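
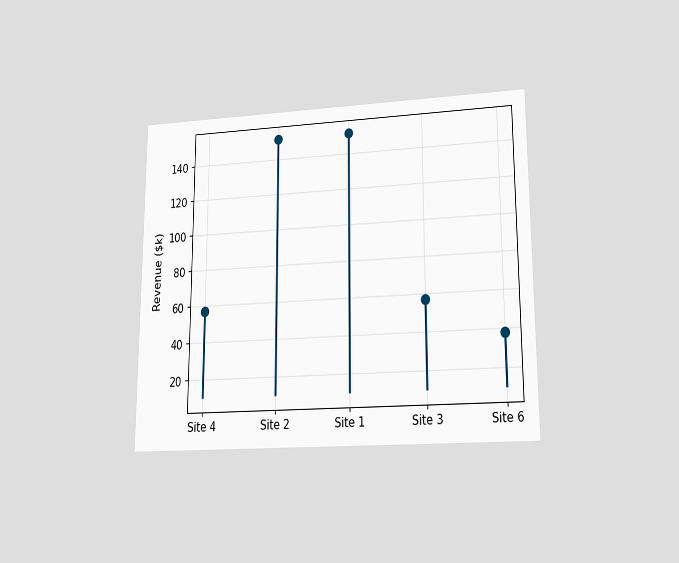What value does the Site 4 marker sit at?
The chart is viewed at a slight angle. The Site 4 marker sits at $57k.

$57k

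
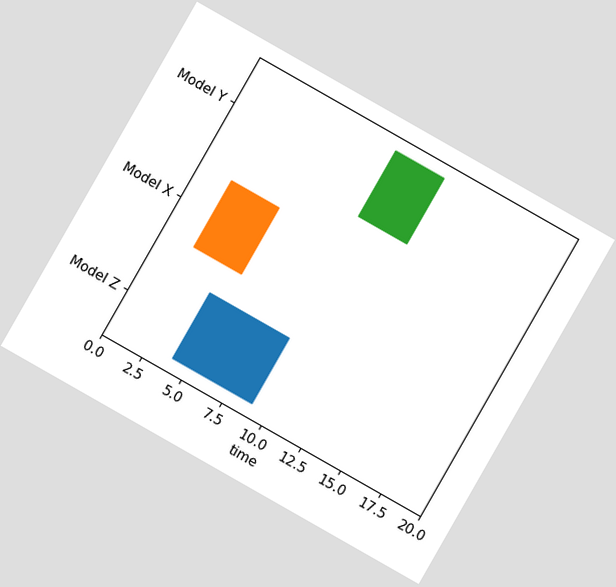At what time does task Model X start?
2

The chart is tilted about 30° clockwise. The Model X bar begins at t=2.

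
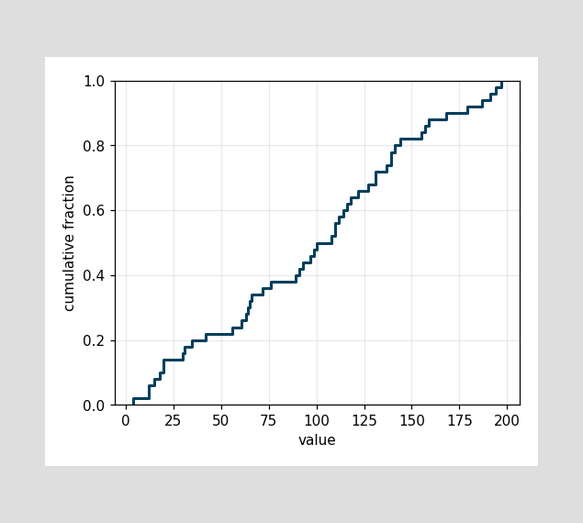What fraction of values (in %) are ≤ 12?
At x=12 the ECDF step is at 6%.

6%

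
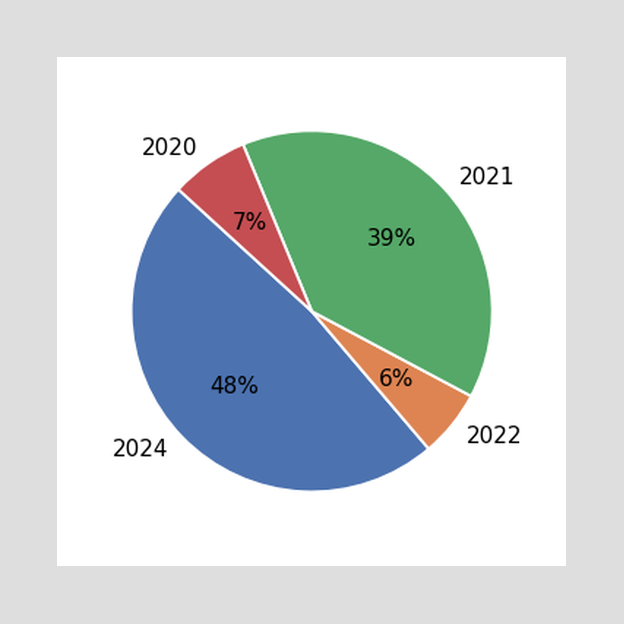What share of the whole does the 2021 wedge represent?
39%

The 2021 slice takes up 39% of the pie.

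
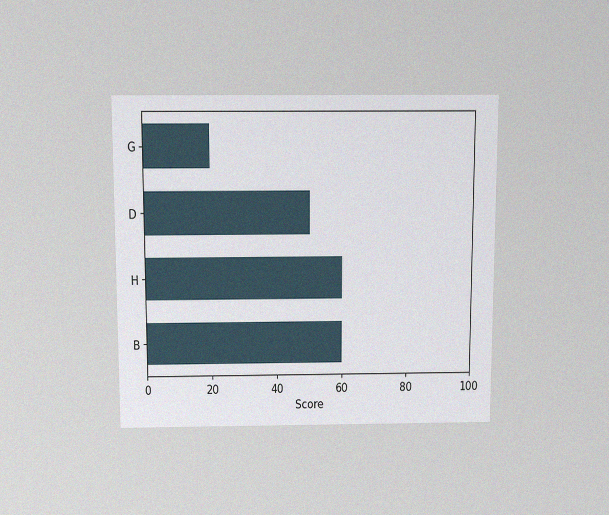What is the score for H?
The chart is viewed slightly from above, with some photo noise. Reading along the chart's x-axis, the H bar reaches 60.

60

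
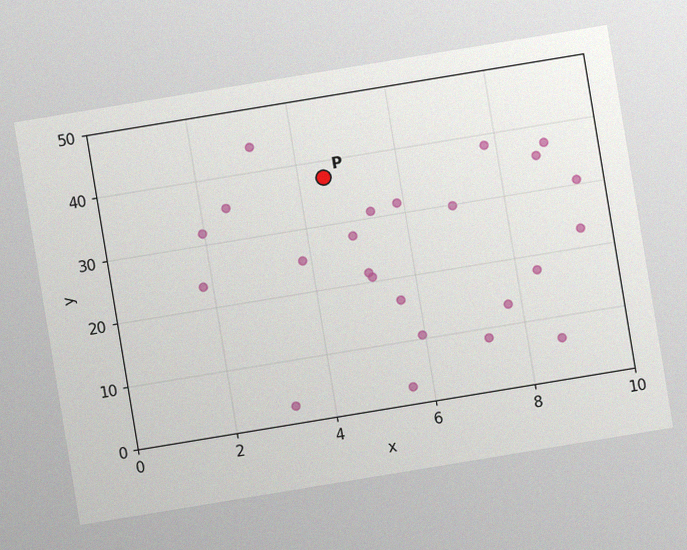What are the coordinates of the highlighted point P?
The chart is tilted about 9° counter-clockwise, with some photo noise. Following the gridlines from P to each axis, P sits at (4.5, 37.5).

(4.5, 37.5)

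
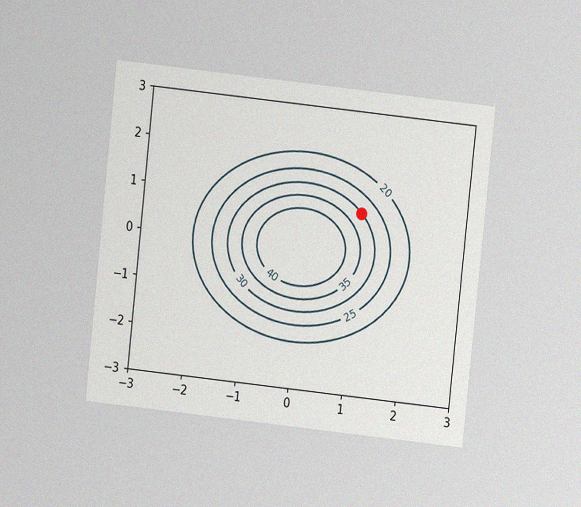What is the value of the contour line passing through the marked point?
30

The chart is tilted about 6° clockwise and viewed at a slight angle, with some photo noise. The marked point sits on the contour labelled 30.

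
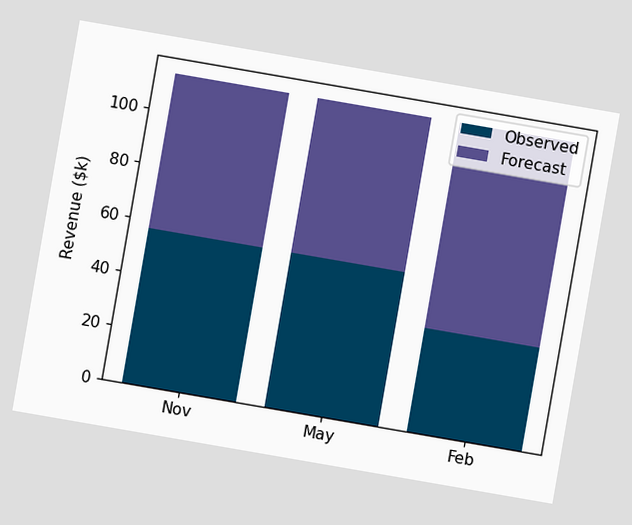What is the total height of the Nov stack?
The chart is tilted about 10° clockwise. The Nov stack's top reaches $114k on the y-axis.

$114k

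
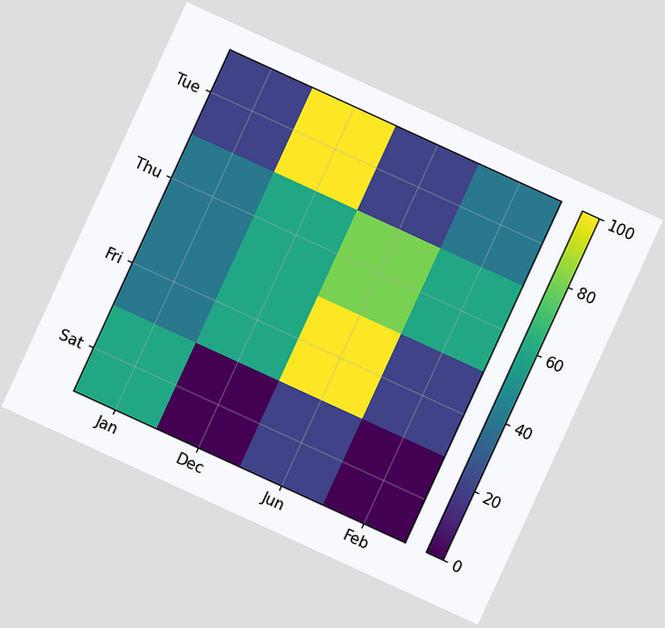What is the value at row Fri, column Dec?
The chart is tilted about 25° clockwise. Matching cell (Fri, Dec) against the colorbar gives 60.

60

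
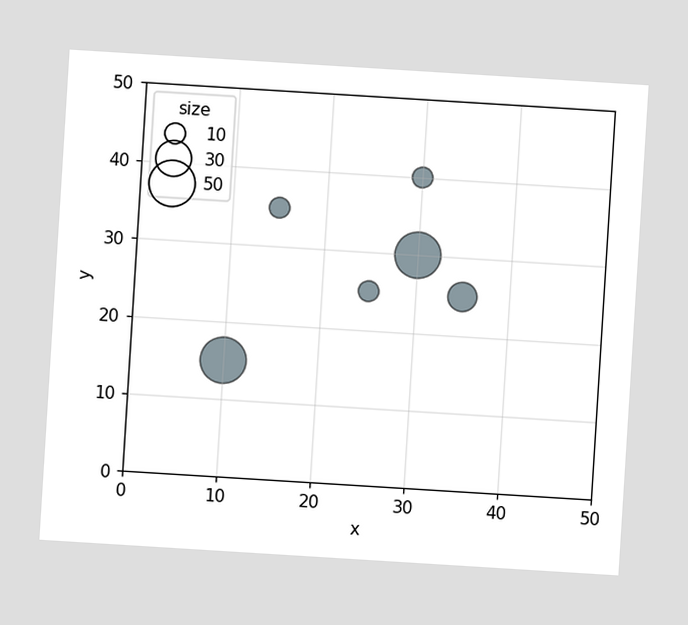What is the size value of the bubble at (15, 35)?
The chart is tilted about 4° clockwise. Matching the bubble at (15, 35) against the size legend gives 10.

10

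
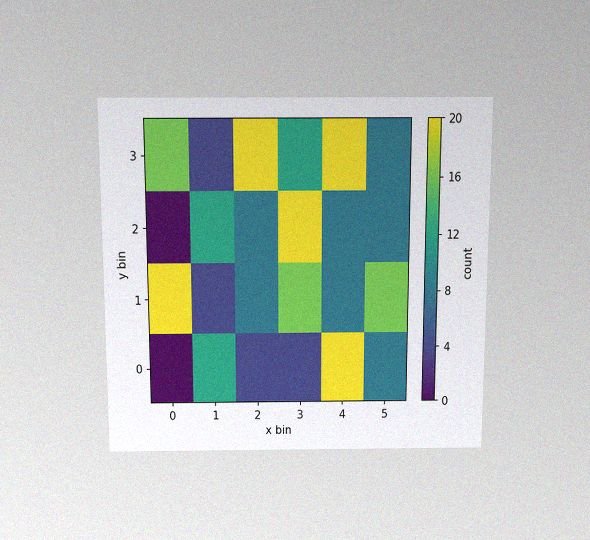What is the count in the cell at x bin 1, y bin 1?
4

The chart is viewed slightly from above, with some photo noise. Matching the cell (1, 1) against the colorbar gives 4.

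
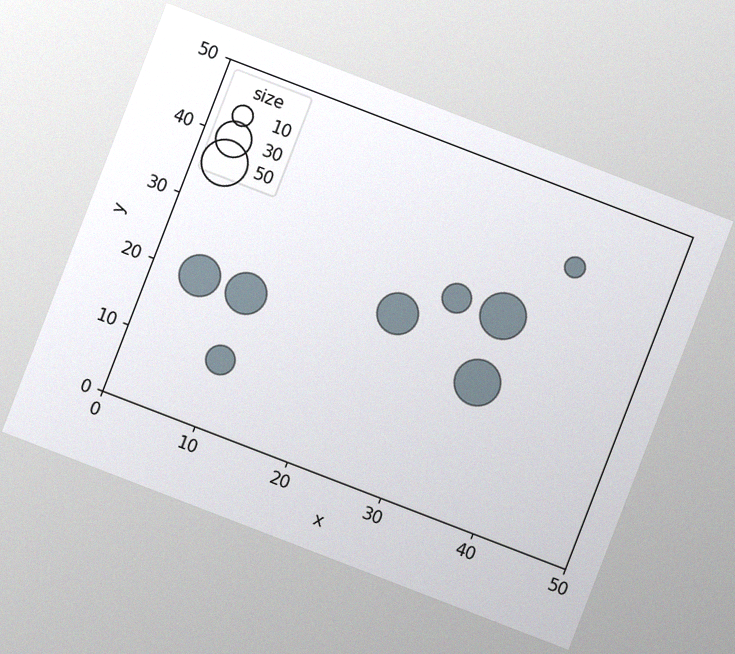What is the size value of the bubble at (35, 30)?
The chart is tilted about 21° clockwise, with some photo noise. Matching the bubble at (35, 30) against the size legend gives 50.

50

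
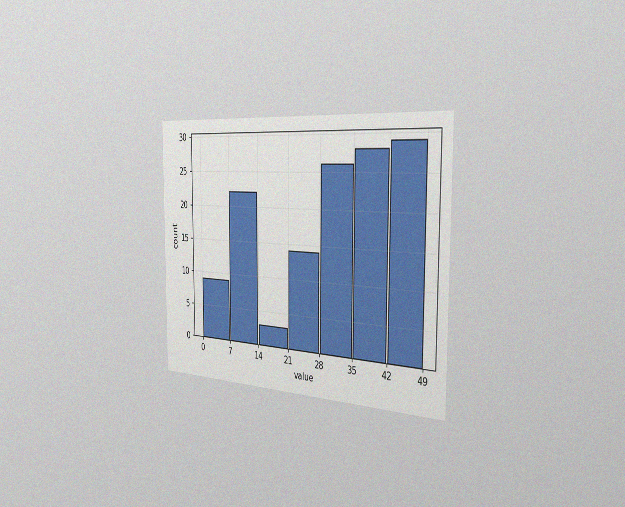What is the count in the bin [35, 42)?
The chart is viewed slightly from the right, with some photo noise. The [35, 42) bin has height 28.

28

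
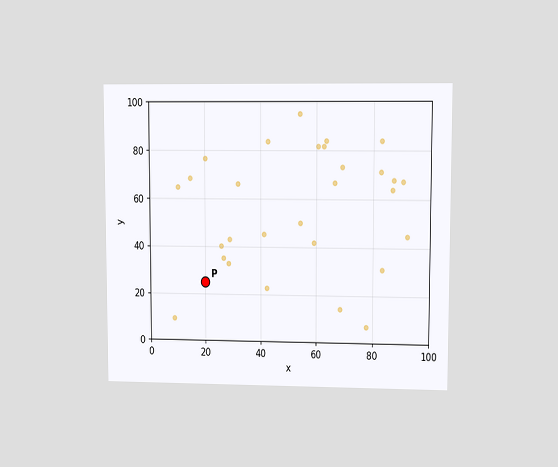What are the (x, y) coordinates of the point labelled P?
The chart is viewed at a slight angle. Following the gridlines from P to each axis, P sits at (20, 25).

(20, 25)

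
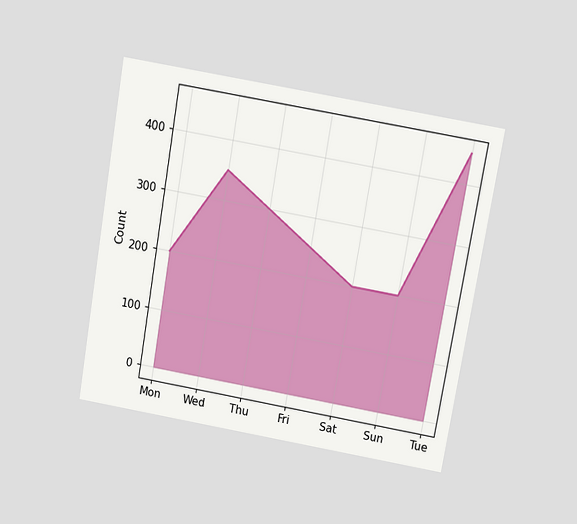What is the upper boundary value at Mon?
200

The chart is tilted about 10° clockwise and viewed slightly from above. At Mon the upper boundary is at 200.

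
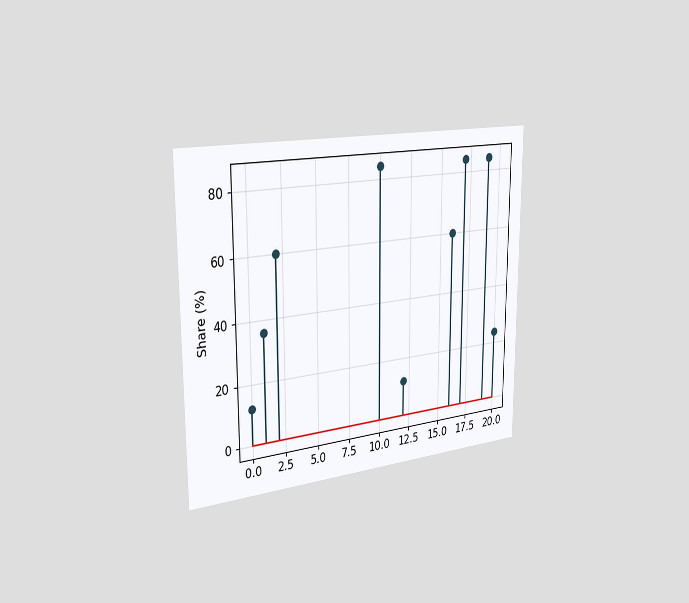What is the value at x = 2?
60%

The chart is viewed slightly from the left. The stem at x=2 reaches 60%.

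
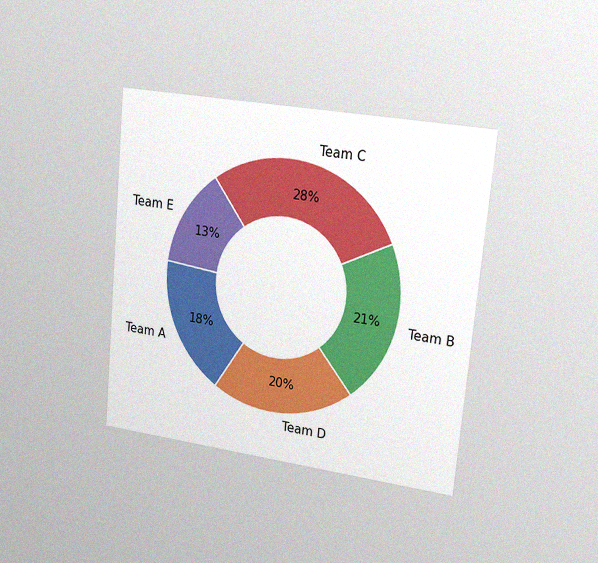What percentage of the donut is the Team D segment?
20%

The chart is tilted about 5° clockwise and viewed slightly from the right, with some photo noise. The Team D segment takes up 20% of the ring.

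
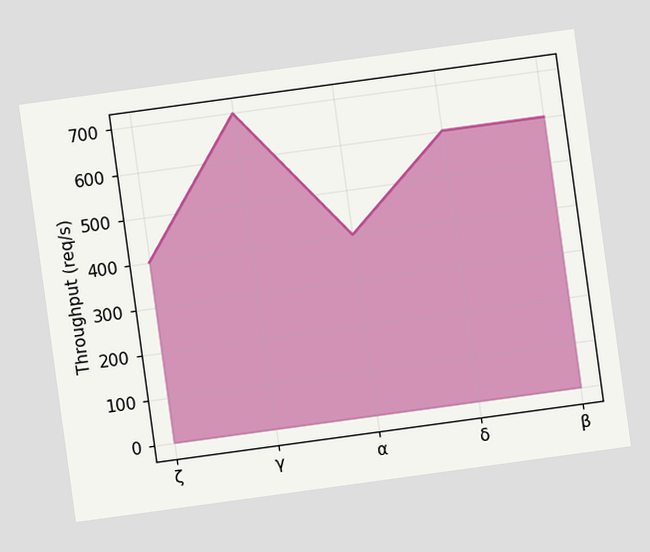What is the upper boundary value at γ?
700req/s

The chart is tilted about 8° counter-clockwise. At γ the upper boundary is at 700req/s.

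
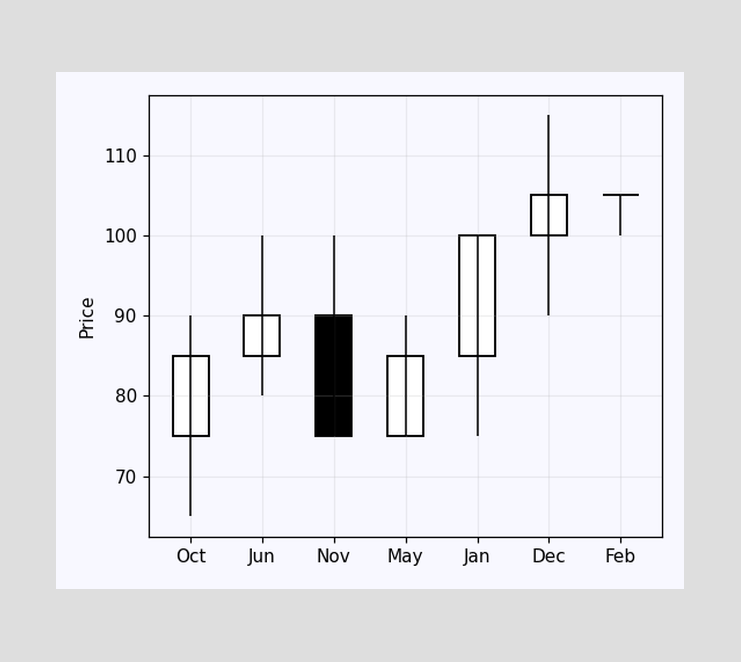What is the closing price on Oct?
85

The Oct candle closes at 85.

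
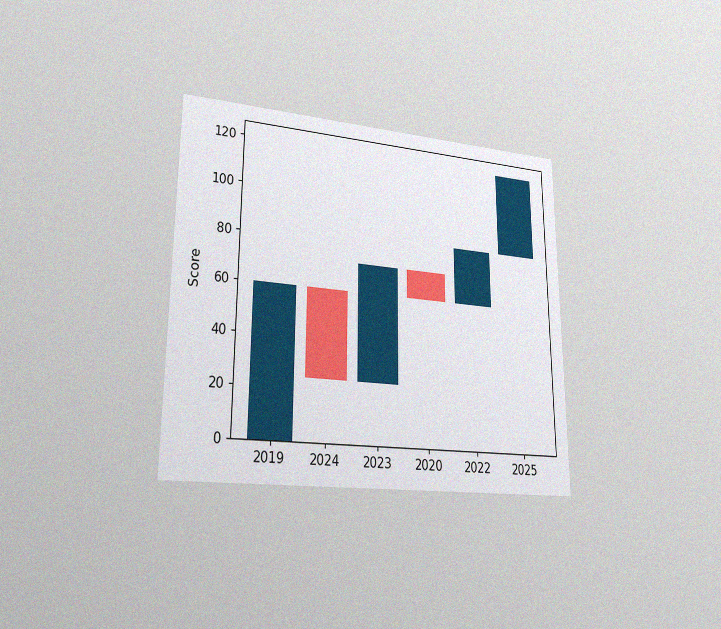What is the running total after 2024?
24

The chart is viewed slightly from the left, with some photo noise. After 2024 the running total reaches 24.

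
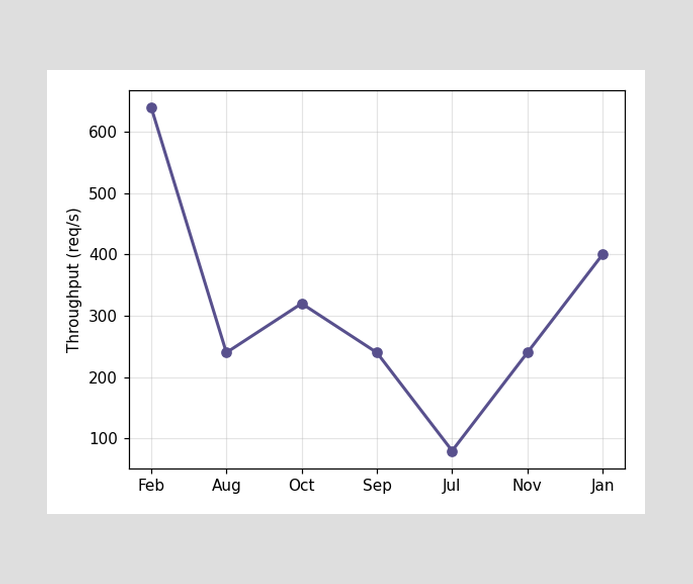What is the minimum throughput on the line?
The lowest point is at Jul, and reading across to the y-axis gives 80req/s.

80req/s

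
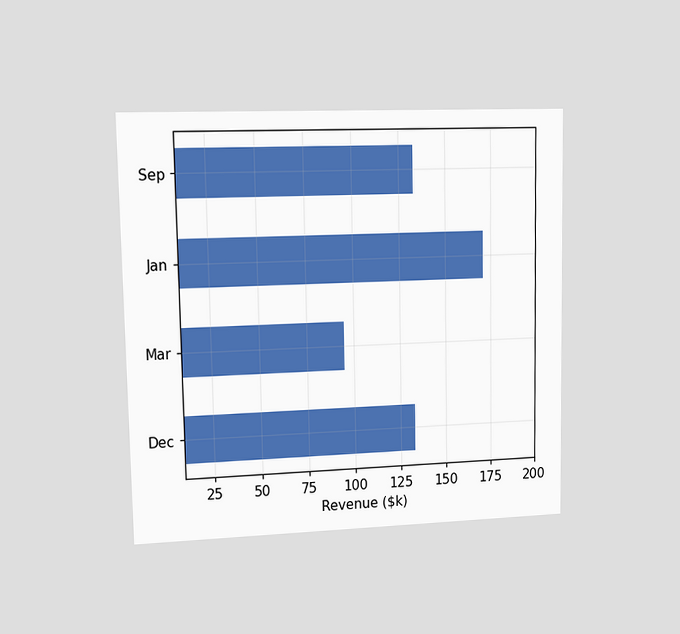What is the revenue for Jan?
The chart is viewed at a slight angle. Reading along the chart's x-axis, the Jan bar reaches $171k.

$171k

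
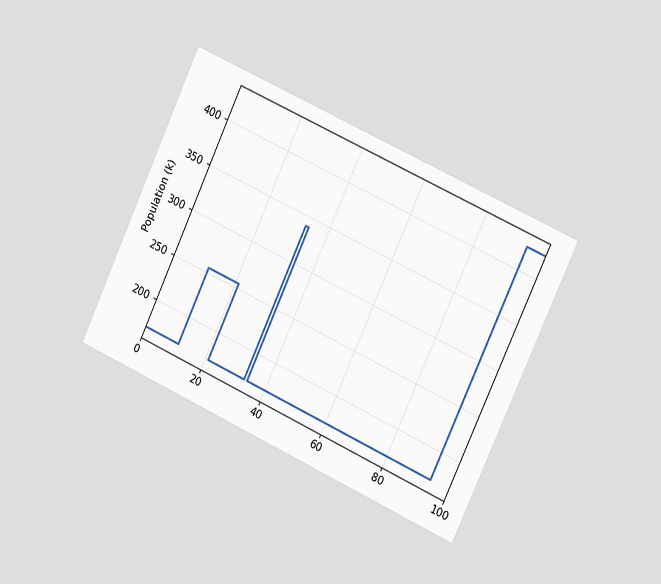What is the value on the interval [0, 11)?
The chart is tilted about 25° clockwise and viewed slightly from the right. On [0, 11) the step sits at 170k.

170k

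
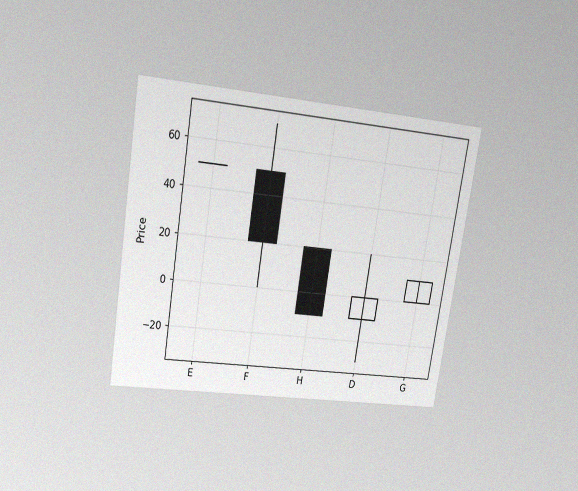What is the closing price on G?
The chart is tilted about 9° clockwise and viewed slightly from above, with some photo noise. The G candle closes at 10.

10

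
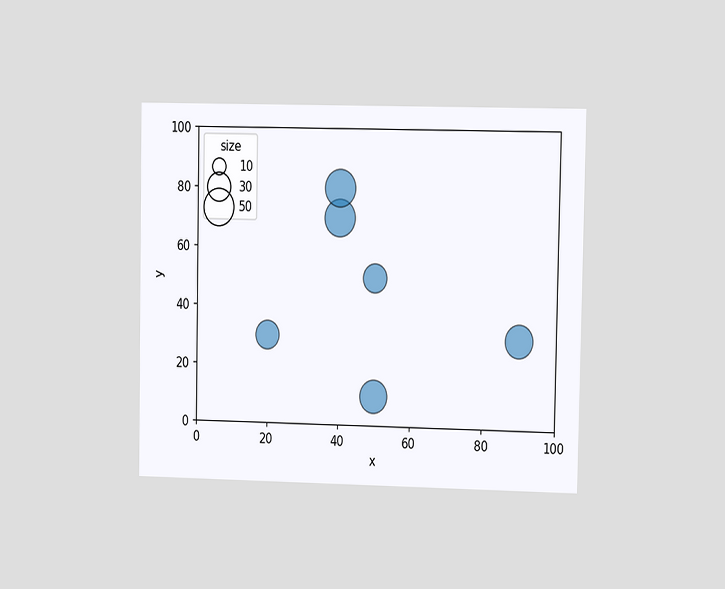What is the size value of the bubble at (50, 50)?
30

The chart is viewed at a slight angle. Matching the bubble at (50, 50) against the size legend gives 30.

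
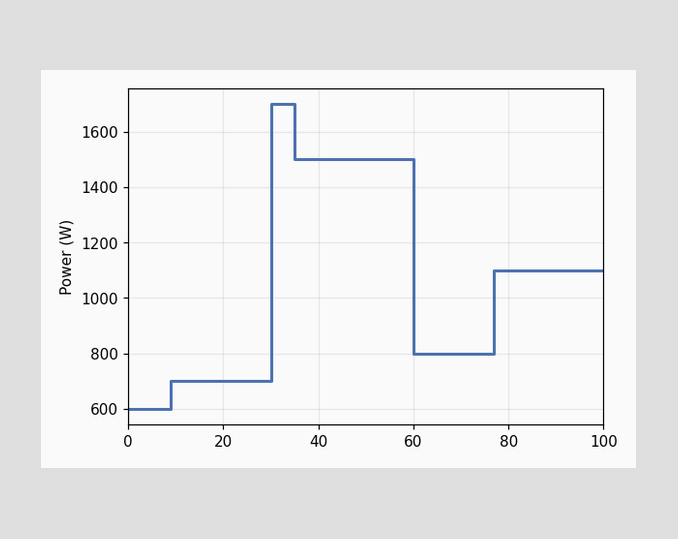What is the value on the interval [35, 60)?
1500W

On [35, 60) the step sits at 1500W.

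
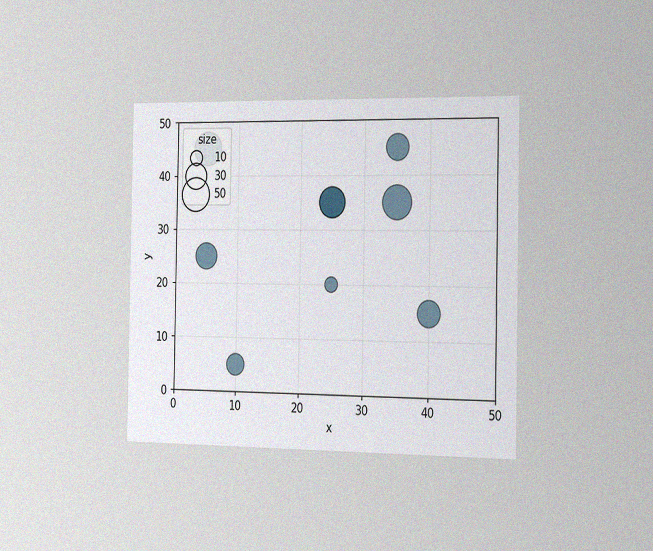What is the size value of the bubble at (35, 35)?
50

The chart is viewed slightly from the right, with some photo noise. Matching the bubble at (35, 35) against the size legend gives 50.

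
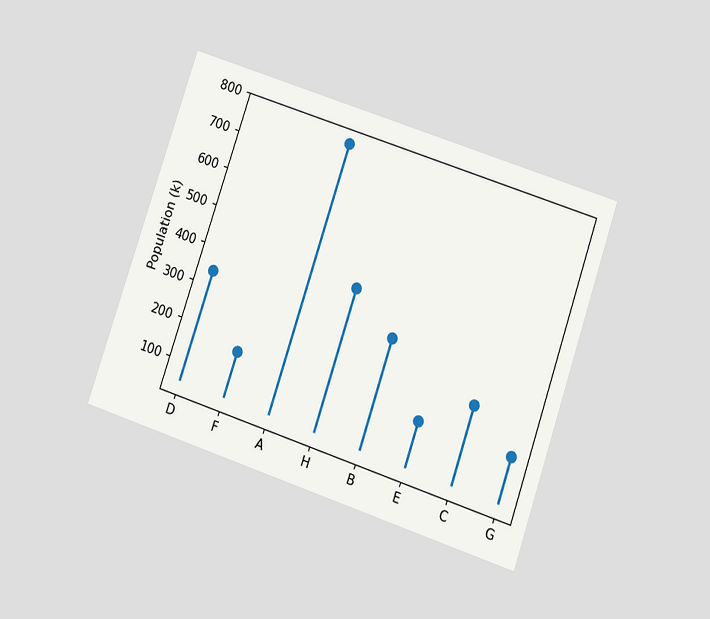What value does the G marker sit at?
170k

The chart is tilted about 19° clockwise and viewed slightly from below. The G marker sits at 170k.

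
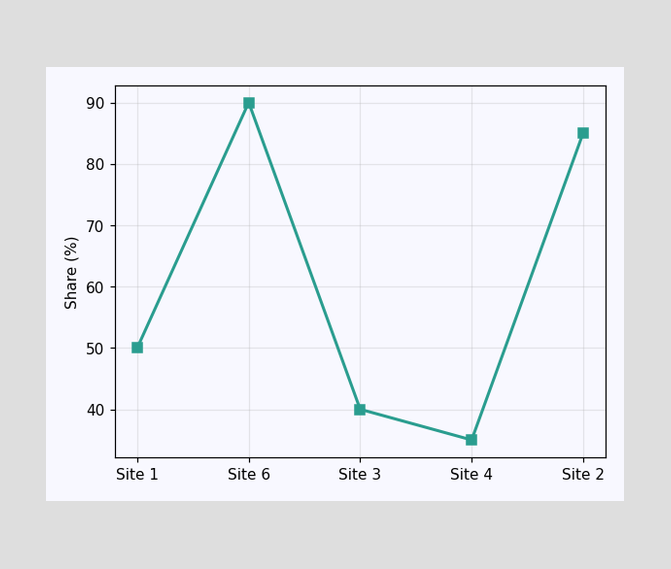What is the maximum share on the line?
90%

The highest point is at Site 6, and reading across to the y-axis gives 90%.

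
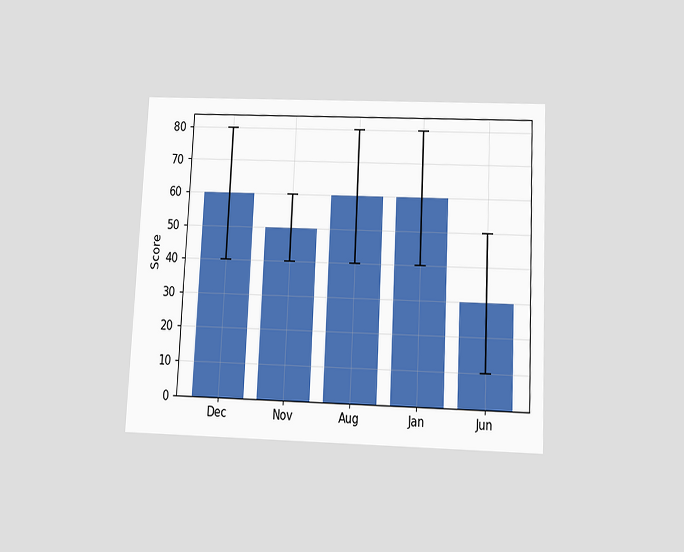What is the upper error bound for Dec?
The chart is tilted about 3° clockwise and viewed slightly from below. The Dec bar's upper whisker reaches 80.

80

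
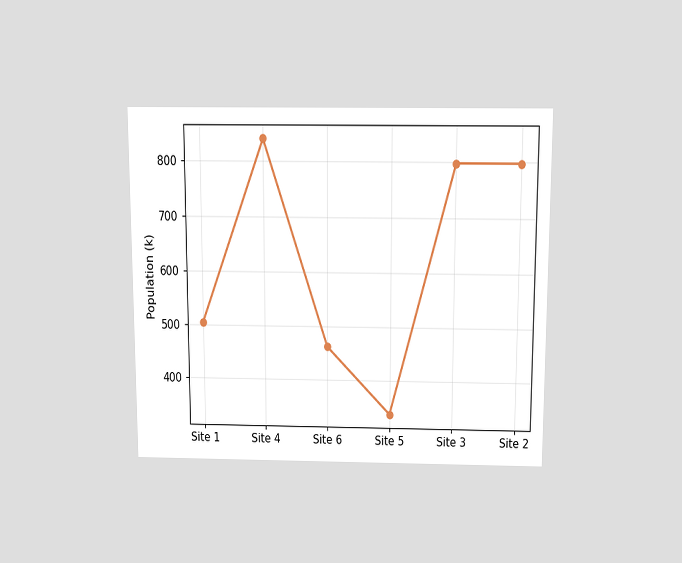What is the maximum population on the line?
The chart is viewed slightly from above. The highest point is at Site 4, and reading across to the y-axis gives 840k.

840k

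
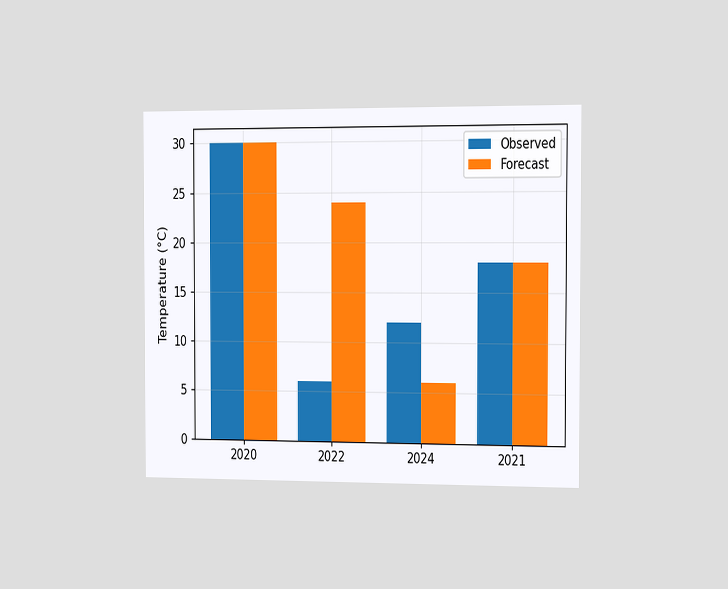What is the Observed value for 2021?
The chart is viewed slightly from the right. The Observed bar at 2021 reaches 18°C on the y-axis.

18°C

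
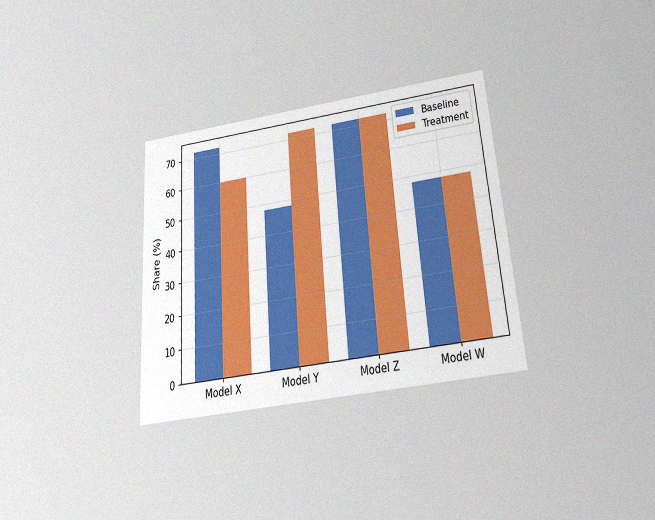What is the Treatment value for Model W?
The chart is tilted about 4° counter-clockwise and viewed slightly from below, with some photo noise. The Treatment bar at Model W reaches 48% on the y-axis.

48%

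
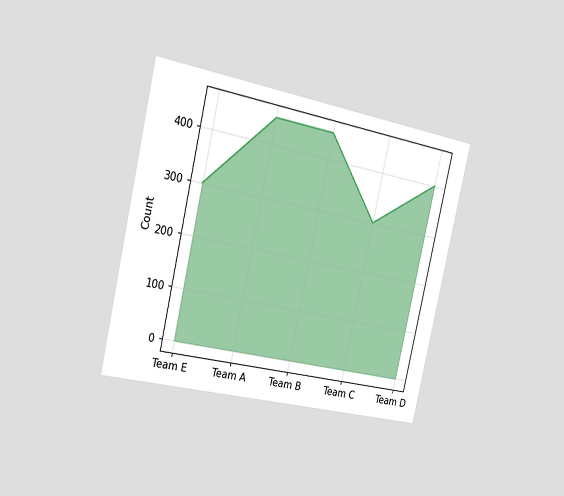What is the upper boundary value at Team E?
The chart is tilted about 13° clockwise and viewed slightly from the left. At Team E the upper boundary is at 300.

300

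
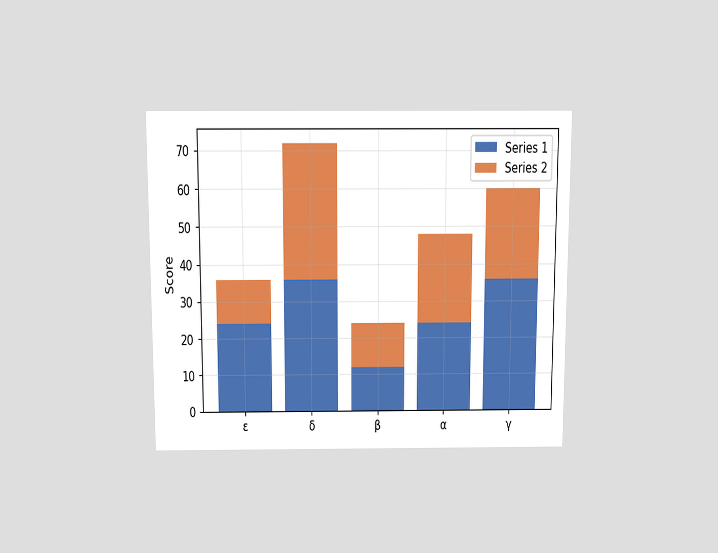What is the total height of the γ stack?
The chart is viewed slightly from above. The γ stack's top reaches 60 on the y-axis.

60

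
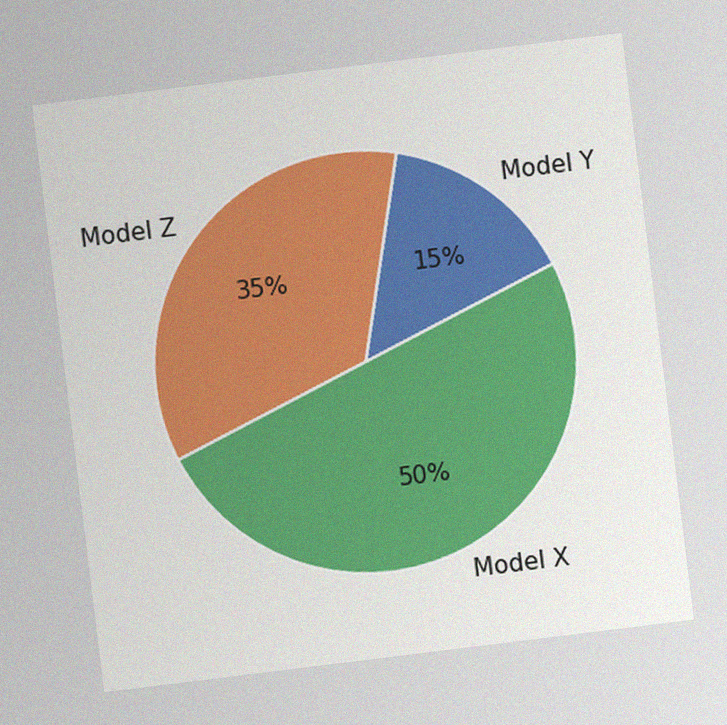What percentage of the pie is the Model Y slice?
The chart is tilted about 7° counter-clockwise, with some photo noise. The Model Y slice takes up 15% of the pie.

15%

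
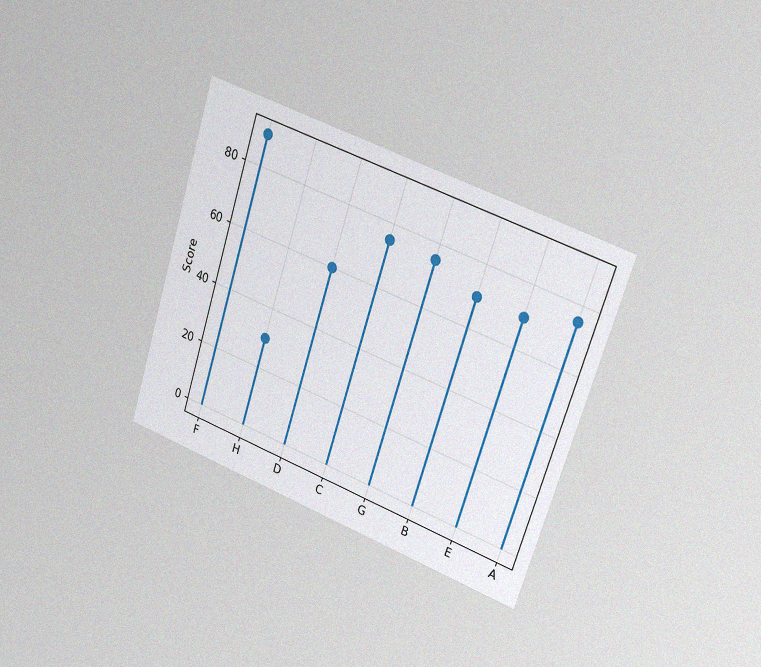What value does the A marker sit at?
75

The chart is tilted about 18° clockwise and viewed slightly from the right, with some photo noise. The A marker sits at 75.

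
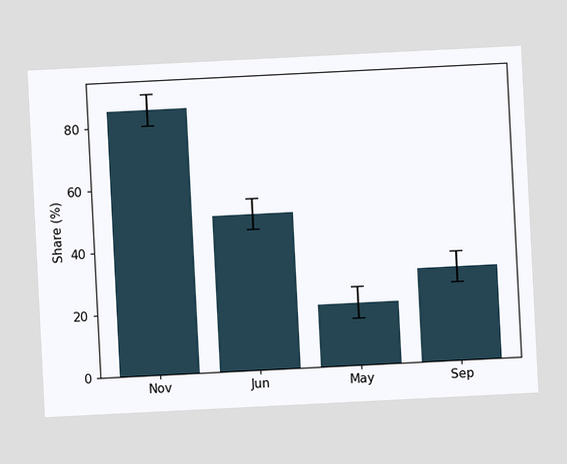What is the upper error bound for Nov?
90%

The chart is tilted about 3° counter-clockwise. The Nov bar's upper whisker reaches 90%.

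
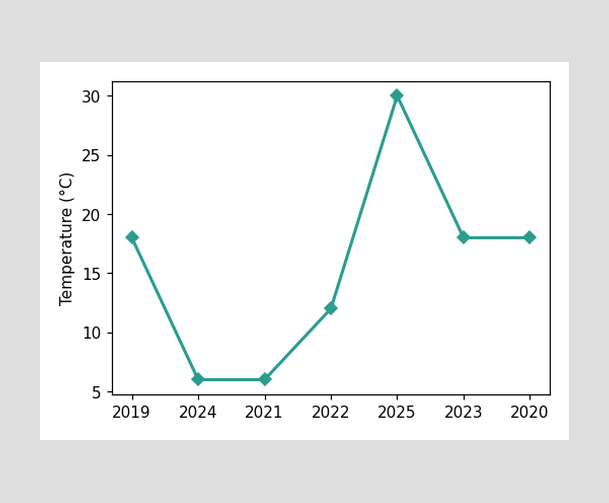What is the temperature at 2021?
At 2021, the line is at 6°C.

6°C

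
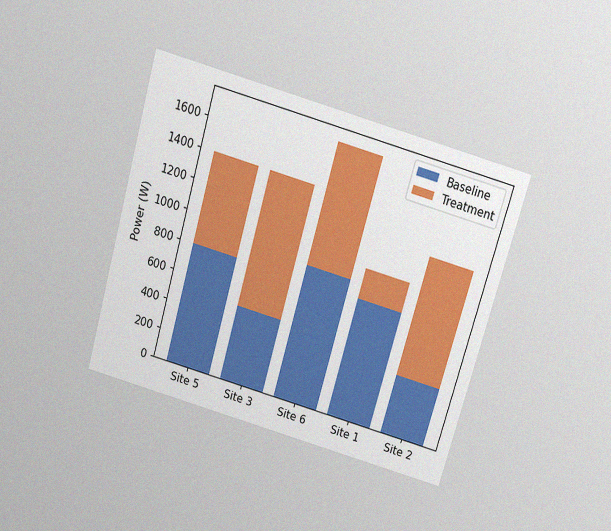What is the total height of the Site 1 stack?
1000W

The chart is tilted about 16° clockwise and viewed slightly from above, with some photo noise. The Site 1 stack's top reaches 1000W on the y-axis.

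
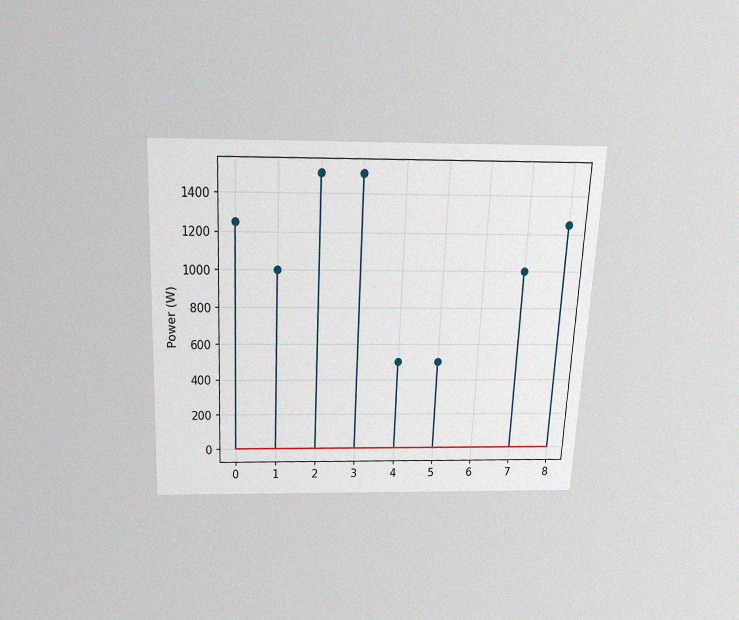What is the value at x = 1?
1000W

The chart is tilted about 3° clockwise and viewed slightly from above, with some photo noise. The stem at x=1 reaches 1000W.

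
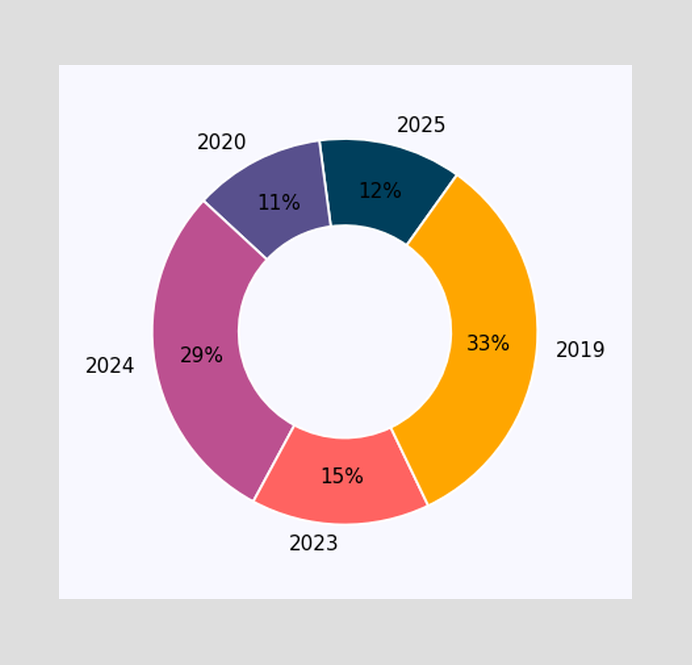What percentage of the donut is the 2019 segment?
The 2019 segment takes up 33% of the ring.

33%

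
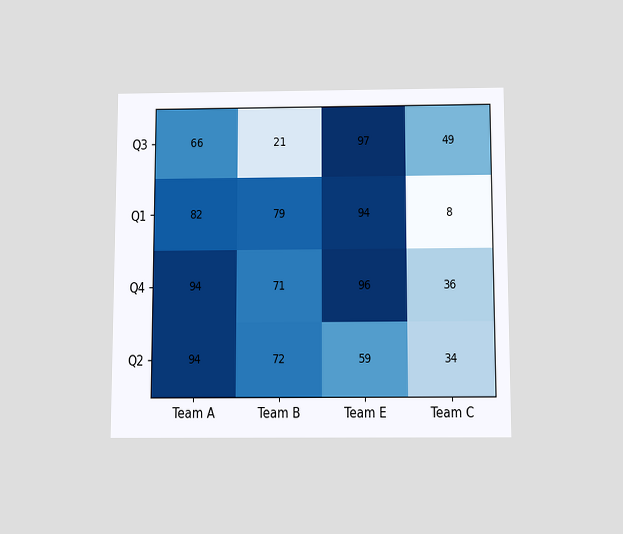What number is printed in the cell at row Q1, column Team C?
8

The chart is viewed slightly from below. The (Q1, Team C) cell reads 8.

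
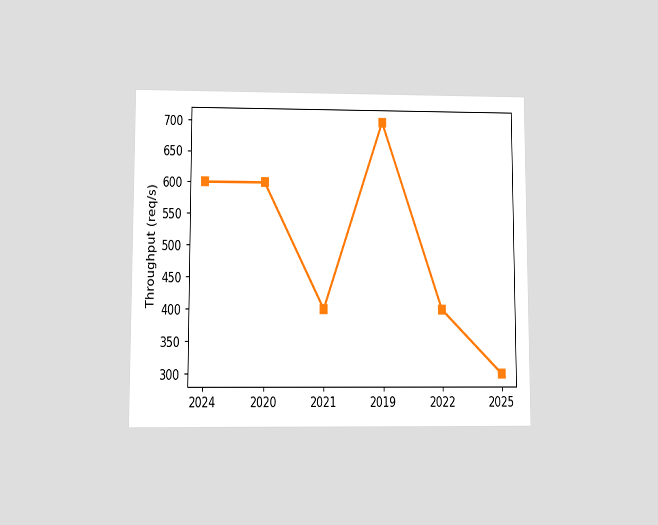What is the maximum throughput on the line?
700req/s

The chart is viewed at a slight angle. The highest point is at 2019, and reading across to the y-axis gives 700req/s.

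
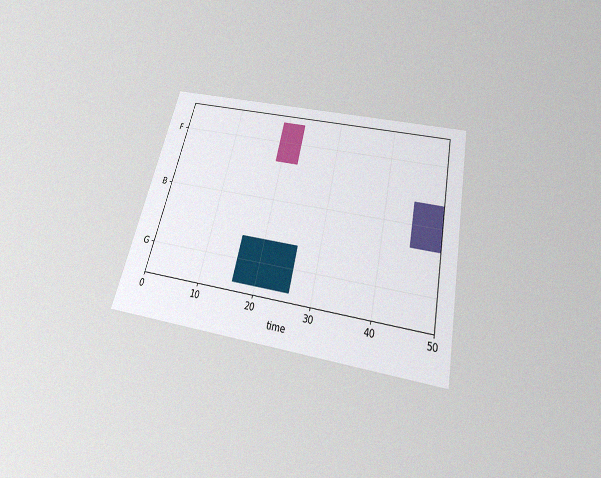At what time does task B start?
45

The chart is tilted about 13° clockwise and viewed slightly from below, with some photo noise. The B bar begins at t=45.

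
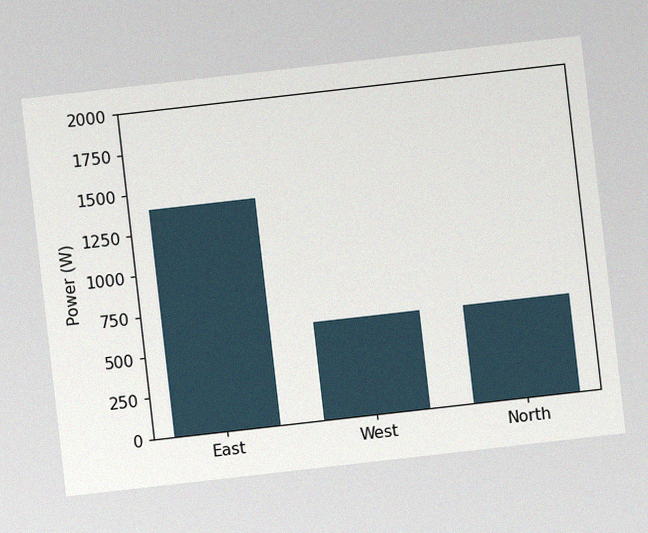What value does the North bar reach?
600W

The chart is tilted about 6° counter-clockwise, with some photo noise. Reading along the chart's y-axis, the North bar reaches 600W.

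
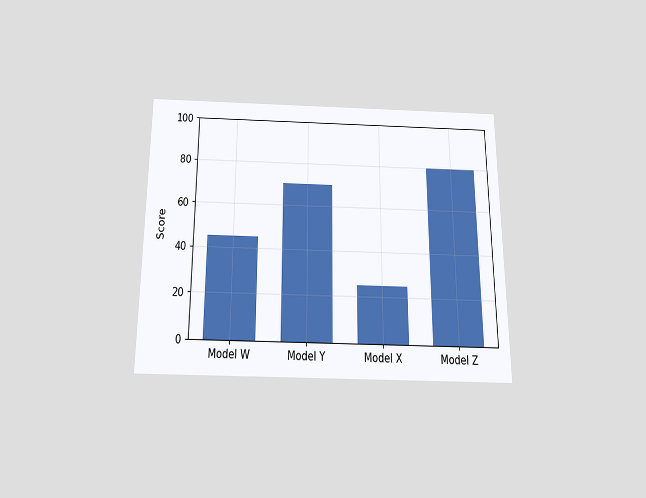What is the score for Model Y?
The chart is viewed slightly from below. Reading along the chart's y-axis, the Model Y bar reaches 70.

70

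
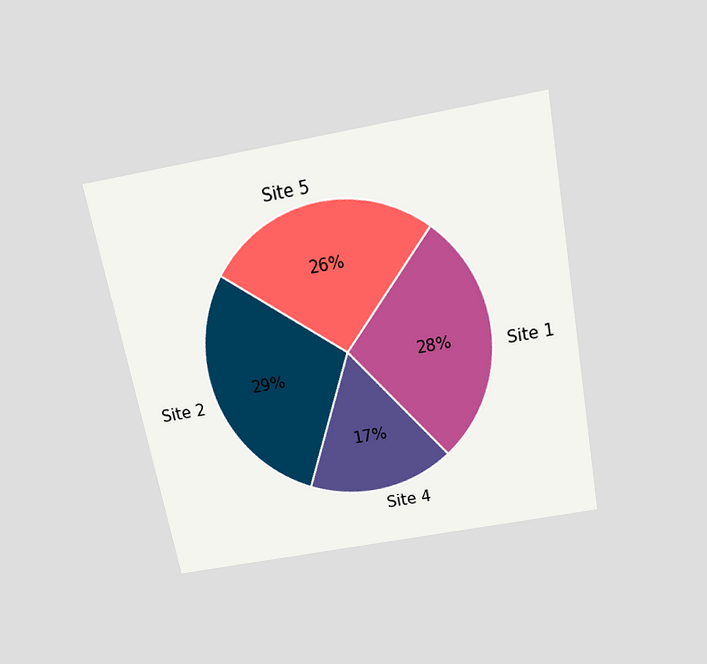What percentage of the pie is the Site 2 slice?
The chart is tilted about 11° counter-clockwise and viewed slightly from above. The Site 2 slice takes up 29% of the pie.

29%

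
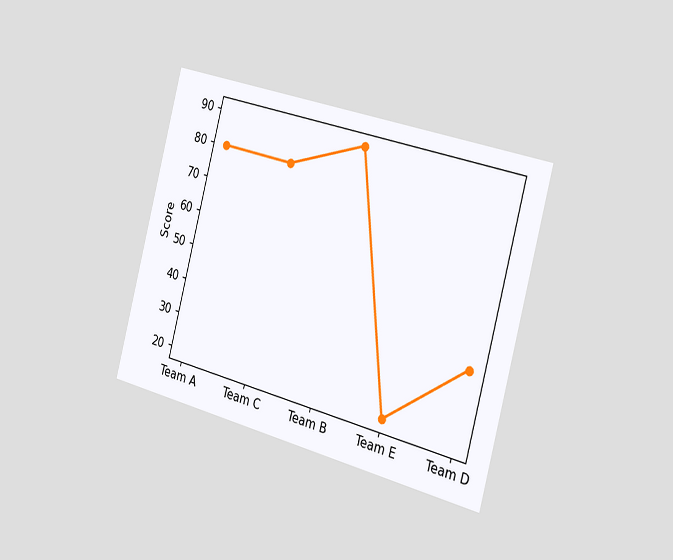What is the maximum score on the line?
90

The chart is tilted about 15° clockwise and viewed slightly from the right. The highest point is at Team B, and reading across to the y-axis gives 90.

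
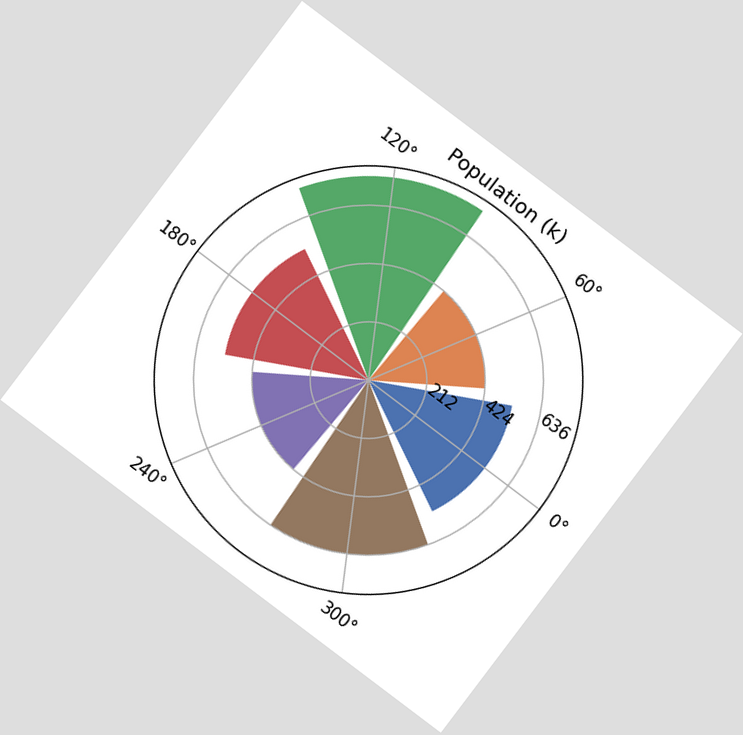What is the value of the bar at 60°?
The chart is tilted about 37° clockwise. The bar at 60° reaches 424k on the radial axis.

424k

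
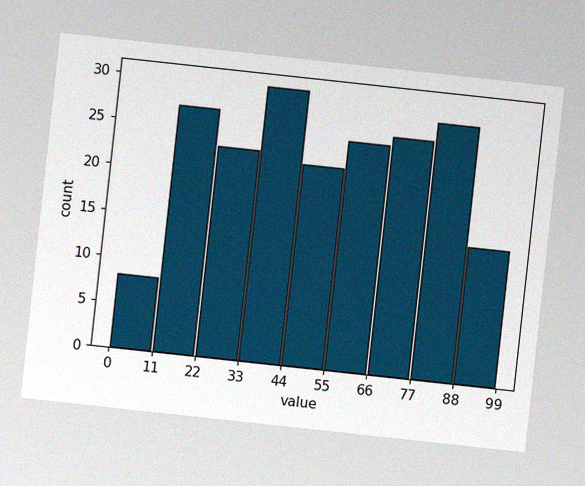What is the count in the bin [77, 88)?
28

The chart is tilted about 6° clockwise, with some photo noise. The [77, 88) bin has height 28.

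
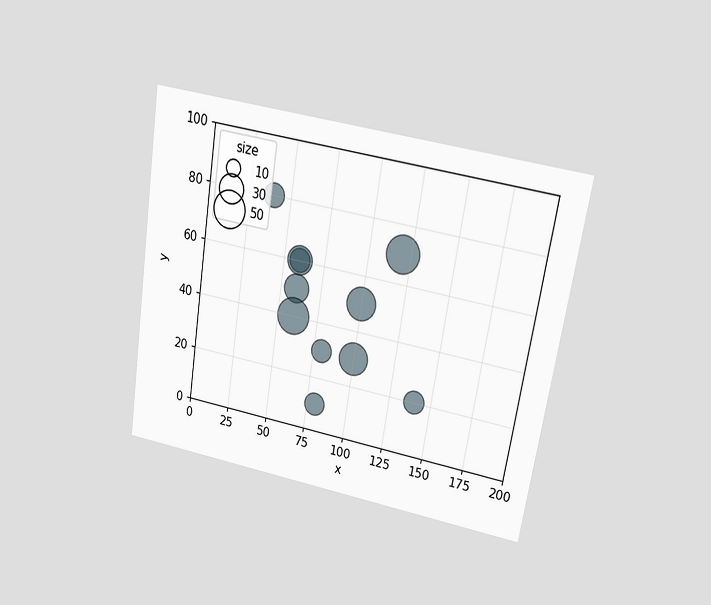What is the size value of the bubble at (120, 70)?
The chart is tilted about 9° clockwise and viewed at a slight angle. Matching the bubble at (120, 70) against the size legend gives 50.

50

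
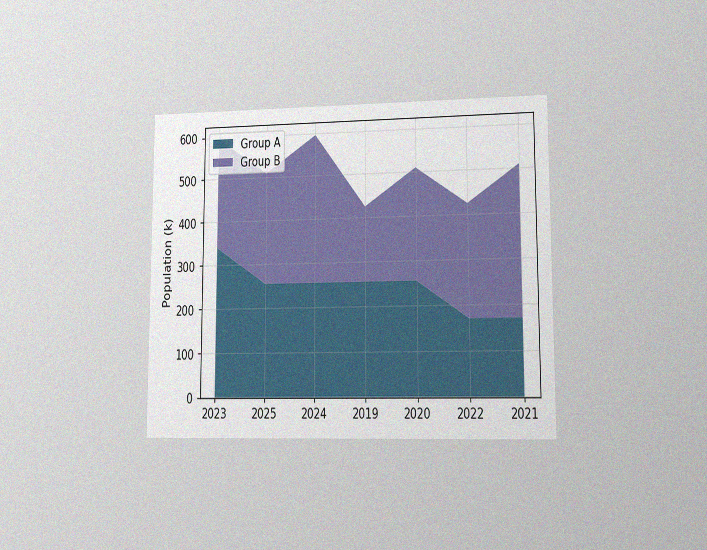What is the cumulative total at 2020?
The chart is viewed at a slight angle, with some photo noise. The stacked total at 2020 reaches 510k.

510k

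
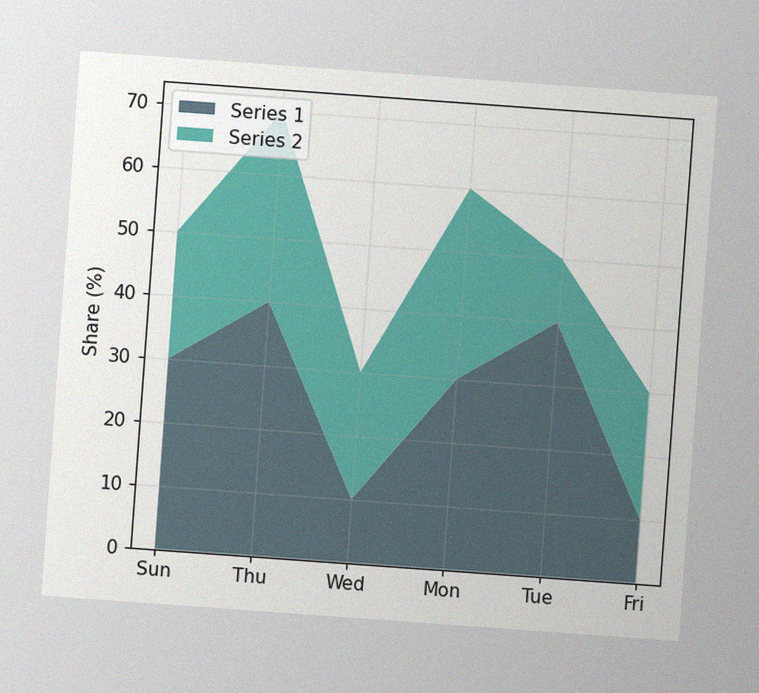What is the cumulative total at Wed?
The chart is tilted about 4° clockwise, with some photo noise. The stacked total at Wed reaches 30%.

30%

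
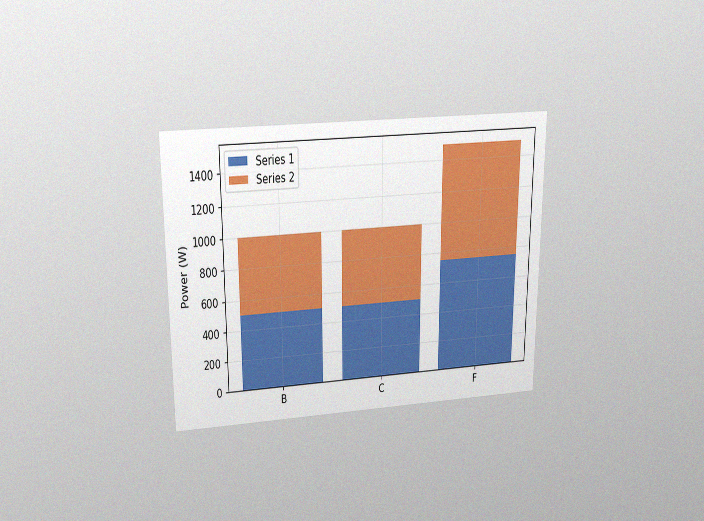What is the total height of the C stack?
1000W

The chart is viewed slightly from above, with some photo noise. The C stack's top reaches 1000W on the y-axis.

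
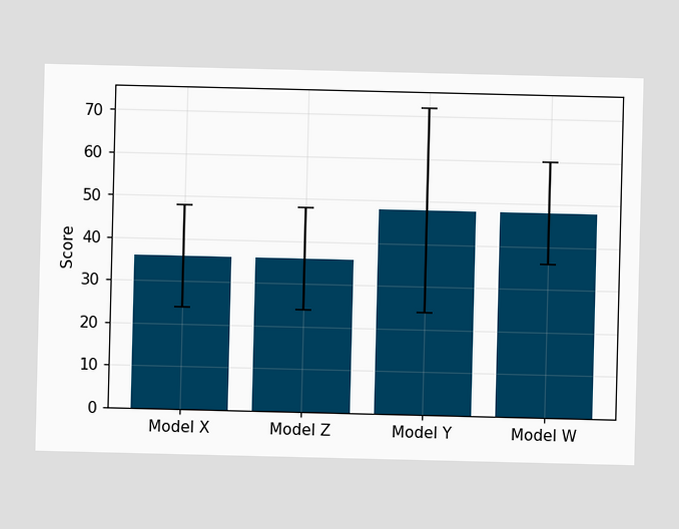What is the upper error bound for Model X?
48

The Model X bar's upper whisker reaches 48.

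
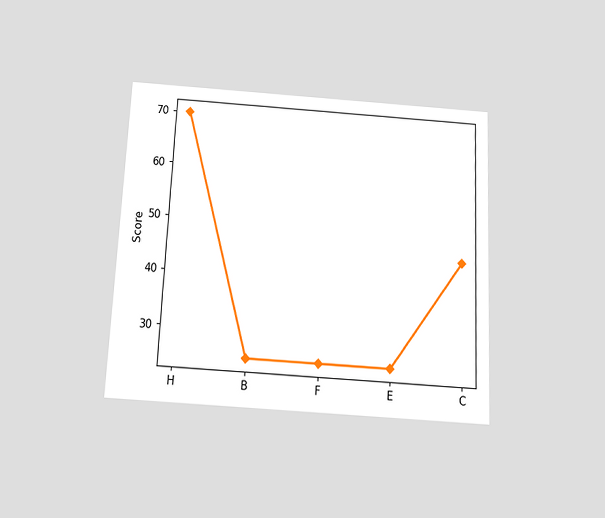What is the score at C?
45

The chart is tilted about 3° clockwise and viewed slightly from below. At C, the line is at 45.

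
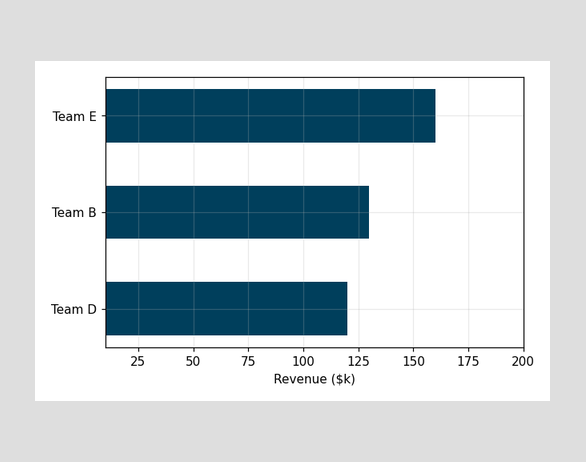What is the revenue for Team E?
Reading along the chart's x-axis, the Team E bar reaches $160k.

$160k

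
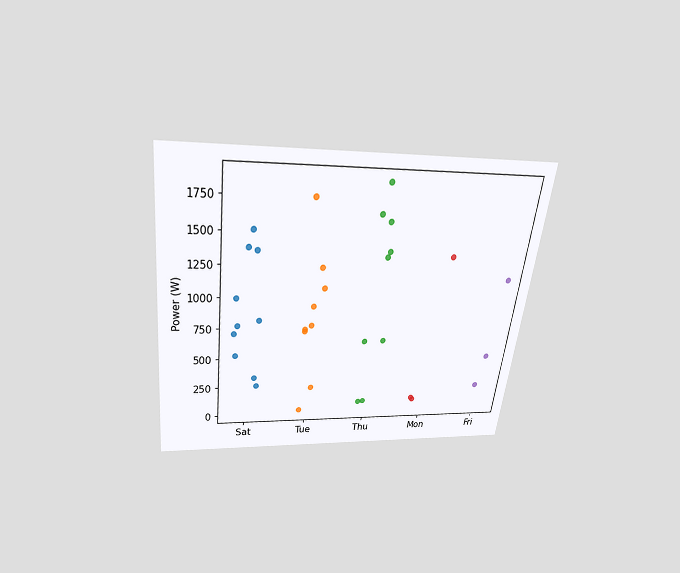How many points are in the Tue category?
9

The chart is tilted about 7° clockwise and viewed slightly from above. Counting the markers in the Tue column gives 9.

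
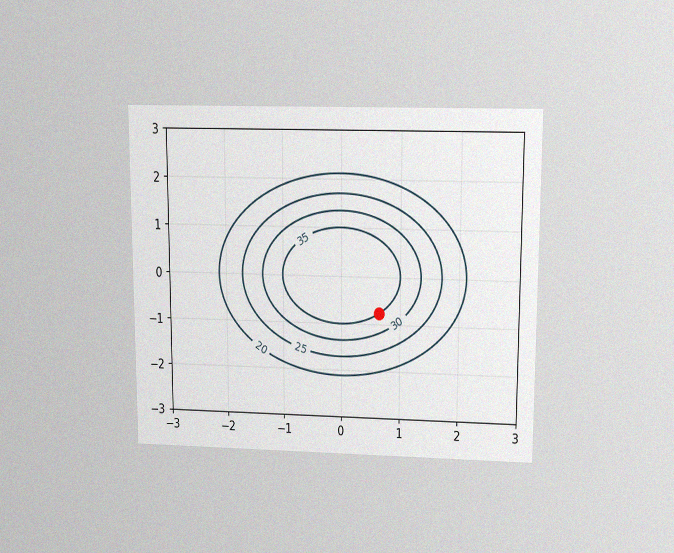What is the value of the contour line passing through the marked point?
35

The chart is viewed slightly from above, with some photo noise. The marked point sits on the contour labelled 35.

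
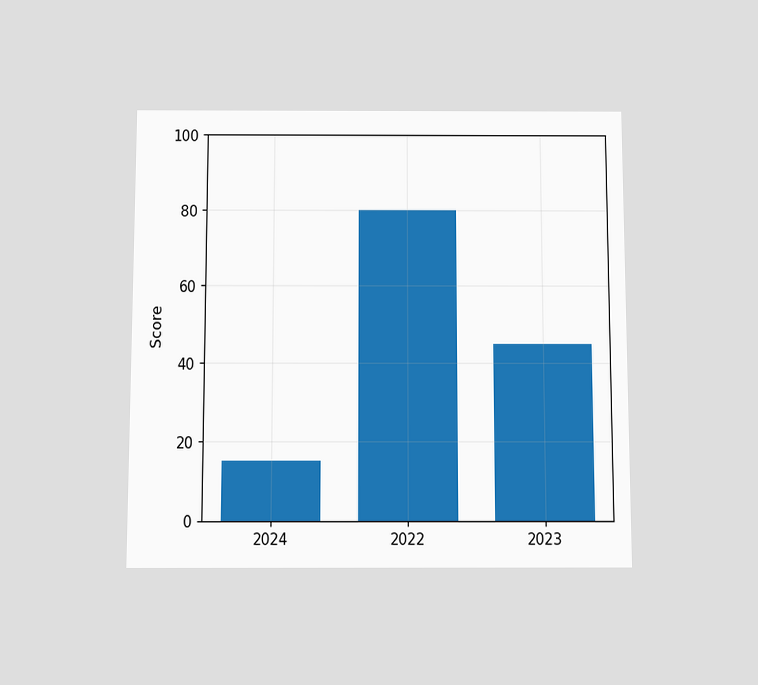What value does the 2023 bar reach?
The chart is viewed slightly from below. Reading along the chart's y-axis, the 2023 bar reaches 45.

45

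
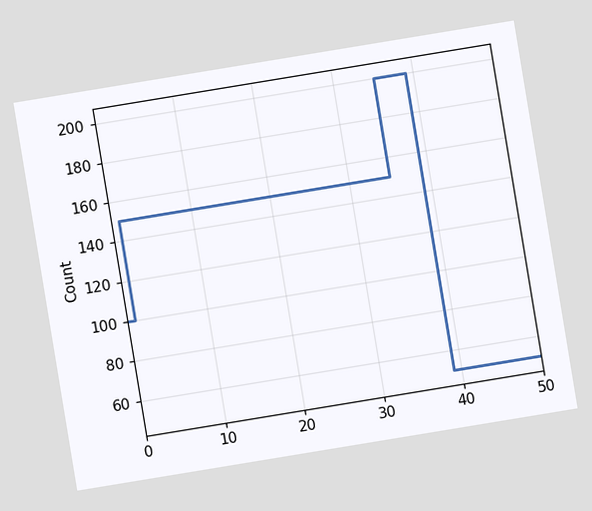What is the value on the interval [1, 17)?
150

The chart is tilted about 9° counter-clockwise. On [1, 17) the step sits at 150.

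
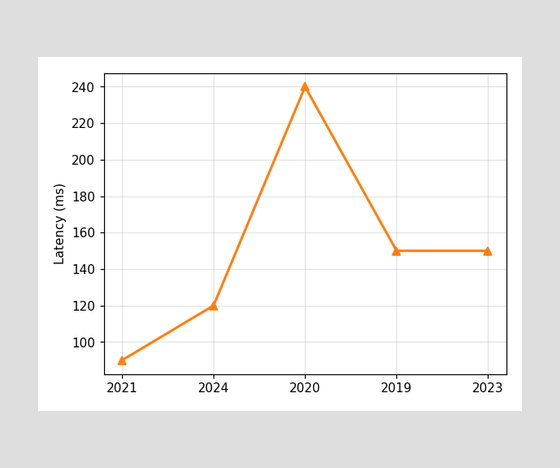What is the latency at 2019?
At 2019, the line is at 150ms.

150ms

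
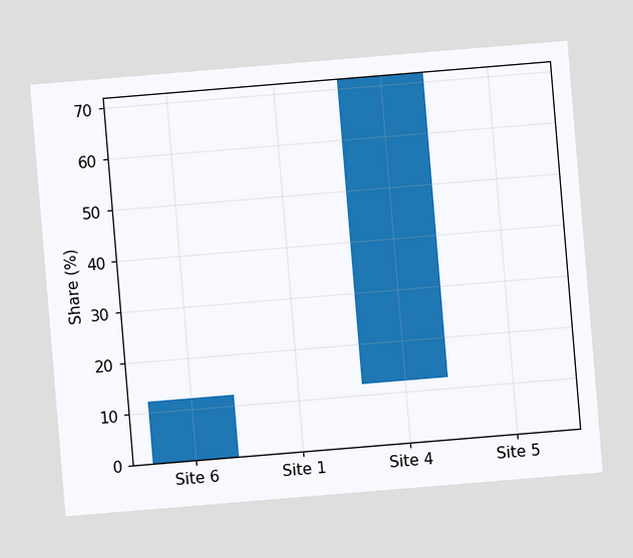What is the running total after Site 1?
12%

The chart is tilted about 5° counter-clockwise. After Site 1 the running total reaches 12%.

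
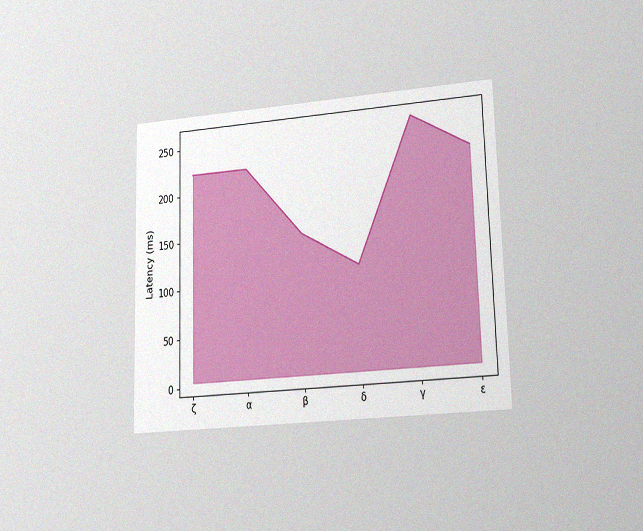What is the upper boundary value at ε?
The chart is viewed at a slight angle, with some photo noise. At ε the upper boundary is at 222ms.

222ms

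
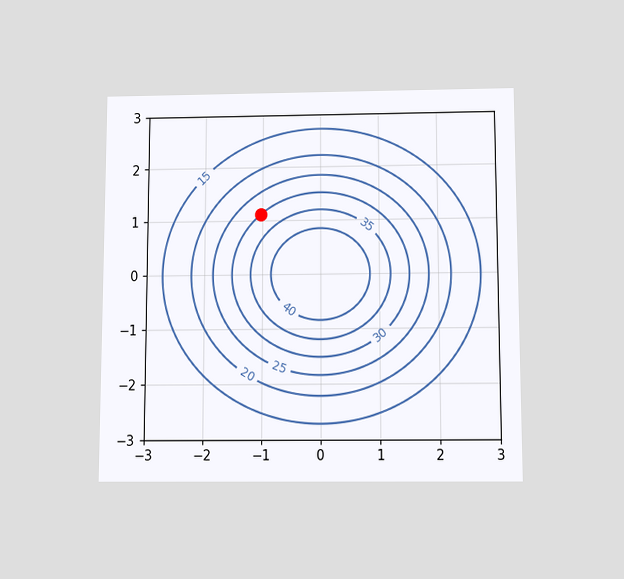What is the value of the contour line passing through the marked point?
30

The chart is viewed slightly from below. The marked point sits on the contour labelled 30.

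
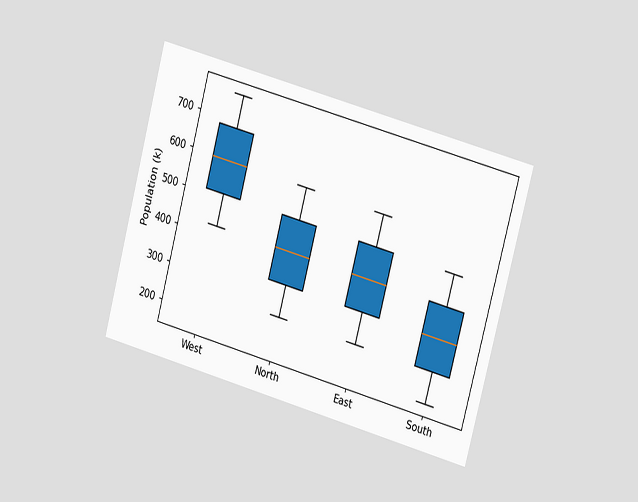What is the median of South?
340k

The chart is tilted about 15° clockwise and viewed at a slight angle. The median line in the South box sits at 340k.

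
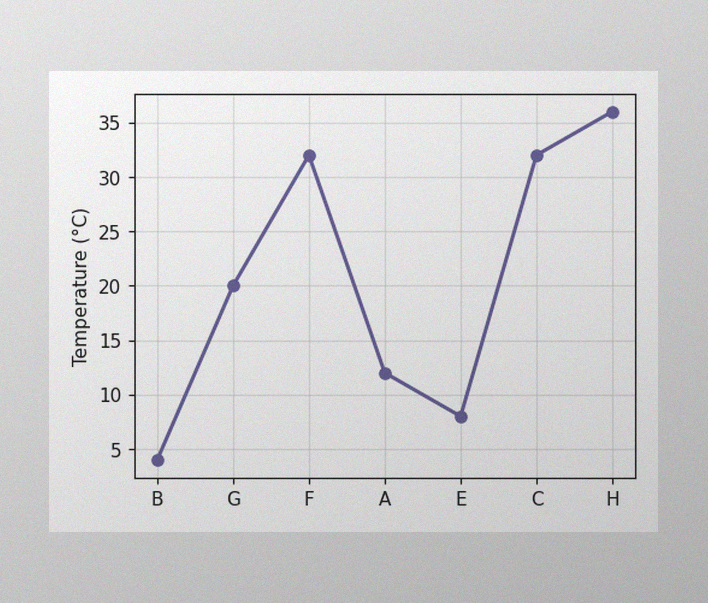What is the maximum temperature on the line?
The image has some photo noise and uneven lighting. The highest point is at H, and reading across to the y-axis gives 36°C.

36°C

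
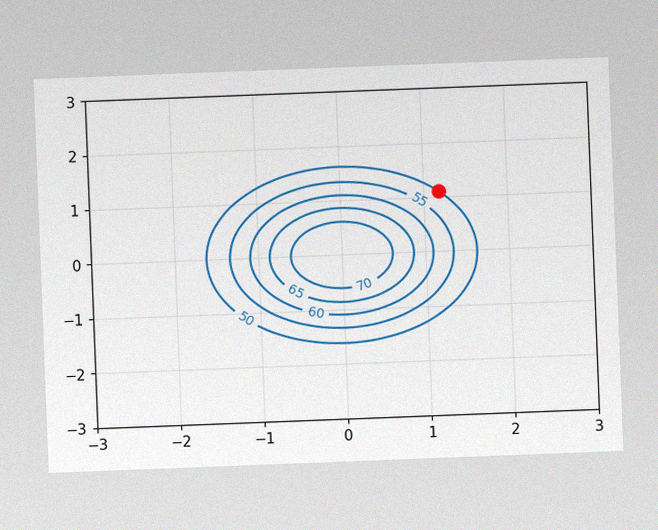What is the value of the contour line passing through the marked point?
The chart is tilted about 2° counter-clockwise, with some photo noise. The marked point sits on the contour labelled 50.

50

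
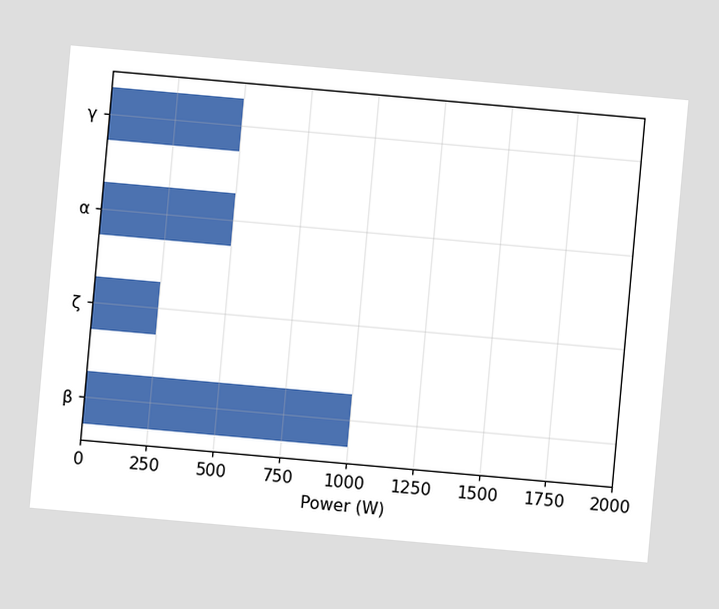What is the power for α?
500W

The chart is tilted about 5° clockwise. Reading along the chart's x-axis, the α bar reaches 500W.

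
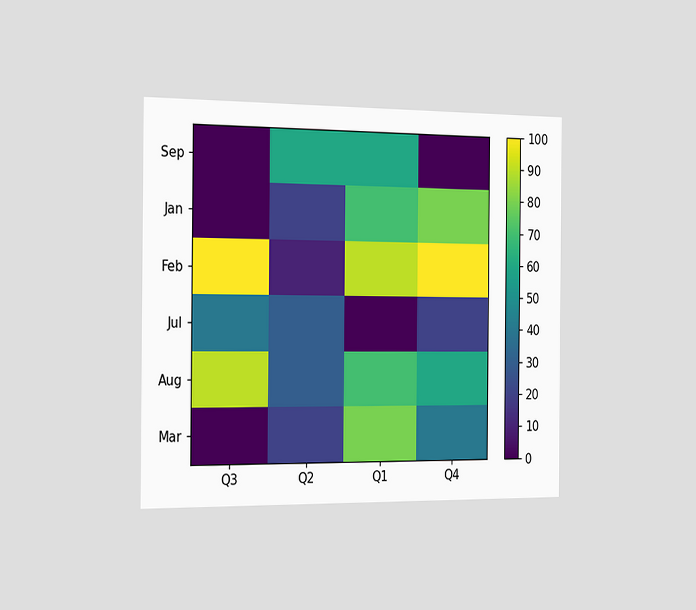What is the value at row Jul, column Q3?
40

The chart is viewed slightly from the left. Matching cell (Jul, Q3) against the colorbar gives 40.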